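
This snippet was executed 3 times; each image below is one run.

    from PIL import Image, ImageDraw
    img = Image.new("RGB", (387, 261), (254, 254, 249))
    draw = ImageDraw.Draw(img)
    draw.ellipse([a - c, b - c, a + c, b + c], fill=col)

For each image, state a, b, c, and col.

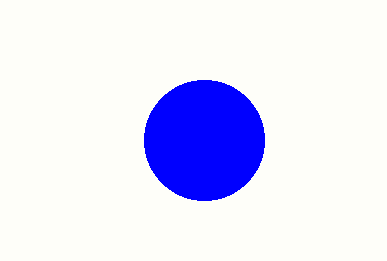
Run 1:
a = 204; b = 140; c = 60; col = 'blue'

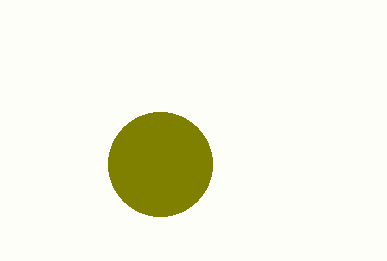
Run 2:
a = 160; b = 164; c = 52; col = 'olive'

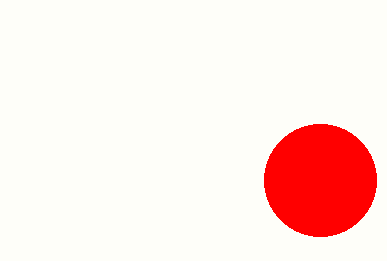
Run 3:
a = 320; b = 180; c = 56; col = 'red'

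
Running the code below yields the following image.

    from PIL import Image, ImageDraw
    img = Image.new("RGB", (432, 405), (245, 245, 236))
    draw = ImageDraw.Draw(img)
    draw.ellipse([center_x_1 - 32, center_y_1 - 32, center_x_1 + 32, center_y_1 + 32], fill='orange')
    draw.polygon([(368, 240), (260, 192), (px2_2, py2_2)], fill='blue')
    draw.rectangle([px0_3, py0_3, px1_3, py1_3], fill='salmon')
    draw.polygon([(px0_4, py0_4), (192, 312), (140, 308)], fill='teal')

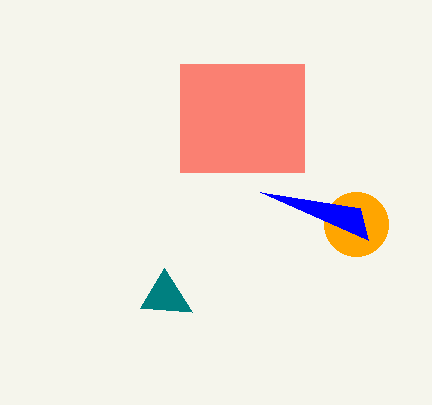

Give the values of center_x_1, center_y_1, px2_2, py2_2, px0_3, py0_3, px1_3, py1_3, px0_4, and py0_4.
center_x_1 = 356, center_y_1 = 224, px2_2 = 360, py2_2 = 208, px0_3 = 180, py0_3 = 64, px1_3 = 304, py1_3 = 172, px0_4 = 164, py0_4 = 268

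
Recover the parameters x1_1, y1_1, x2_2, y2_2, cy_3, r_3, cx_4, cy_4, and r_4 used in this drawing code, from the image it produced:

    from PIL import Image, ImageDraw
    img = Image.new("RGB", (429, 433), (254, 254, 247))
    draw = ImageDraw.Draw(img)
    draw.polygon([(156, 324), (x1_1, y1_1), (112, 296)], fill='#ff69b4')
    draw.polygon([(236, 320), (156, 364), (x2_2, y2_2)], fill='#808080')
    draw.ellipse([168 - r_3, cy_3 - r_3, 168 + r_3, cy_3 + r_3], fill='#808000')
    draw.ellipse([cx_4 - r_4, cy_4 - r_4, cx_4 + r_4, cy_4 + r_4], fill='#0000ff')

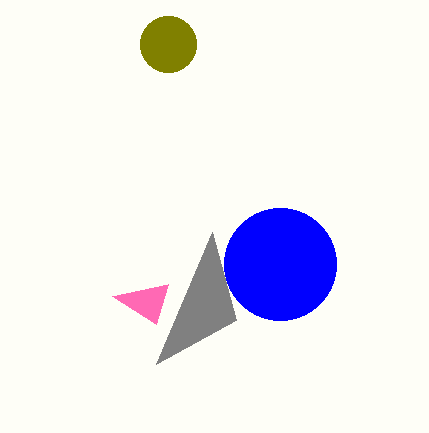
x1_1 = 168; y1_1 = 284; x2_2 = 212; y2_2 = 232; cy_3 = 44; r_3 = 28; cx_4 = 280; cy_4 = 264; r_4 = 56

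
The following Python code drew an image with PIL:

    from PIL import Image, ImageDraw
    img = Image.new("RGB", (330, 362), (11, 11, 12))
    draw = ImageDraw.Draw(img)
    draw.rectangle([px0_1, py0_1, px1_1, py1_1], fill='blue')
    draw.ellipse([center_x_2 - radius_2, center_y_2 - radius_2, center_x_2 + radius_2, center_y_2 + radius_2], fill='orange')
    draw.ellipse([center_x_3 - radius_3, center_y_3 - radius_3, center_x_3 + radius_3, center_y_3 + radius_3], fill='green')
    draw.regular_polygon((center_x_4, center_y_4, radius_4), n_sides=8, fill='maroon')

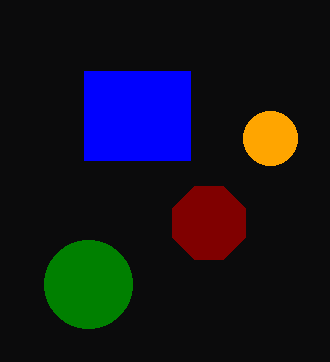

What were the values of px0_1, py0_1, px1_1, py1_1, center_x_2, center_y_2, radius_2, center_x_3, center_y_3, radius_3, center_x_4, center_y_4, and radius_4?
px0_1 = 84
py0_1 = 71
px1_1 = 190
py1_1 = 160
center_x_2 = 270
center_y_2 = 138
radius_2 = 27
center_x_3 = 88
center_y_3 = 284
radius_3 = 44
center_x_4 = 209
center_y_4 = 223
radius_4 = 39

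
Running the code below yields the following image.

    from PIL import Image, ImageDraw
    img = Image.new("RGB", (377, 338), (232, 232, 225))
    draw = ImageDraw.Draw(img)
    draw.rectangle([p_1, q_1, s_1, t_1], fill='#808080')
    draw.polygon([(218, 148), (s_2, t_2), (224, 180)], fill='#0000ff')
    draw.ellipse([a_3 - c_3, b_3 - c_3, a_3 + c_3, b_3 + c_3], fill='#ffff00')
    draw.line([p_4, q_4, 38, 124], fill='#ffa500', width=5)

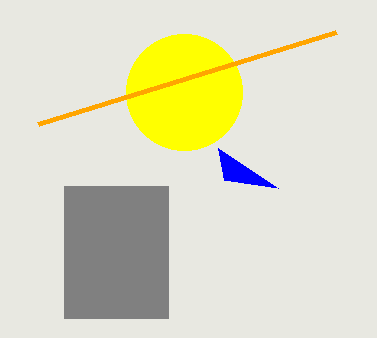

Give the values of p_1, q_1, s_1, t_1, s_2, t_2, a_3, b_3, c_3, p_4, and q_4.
p_1 = 64; q_1 = 186; s_1 = 168; t_1 = 318; s_2 = 278; t_2 = 188; a_3 = 184; b_3 = 92; c_3 = 58; p_4 = 336; q_4 = 32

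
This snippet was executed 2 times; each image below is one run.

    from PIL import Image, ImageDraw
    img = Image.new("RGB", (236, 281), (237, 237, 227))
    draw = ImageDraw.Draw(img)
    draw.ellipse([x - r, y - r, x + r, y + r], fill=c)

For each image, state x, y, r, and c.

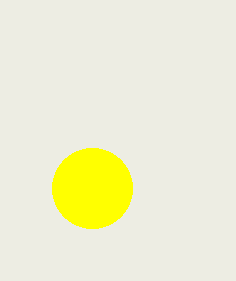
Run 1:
x = 92; y = 188; r = 40; c = 'yellow'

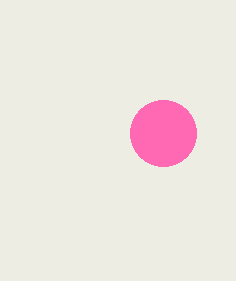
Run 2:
x = 163
y = 133
r = 33
c = 'hotpink'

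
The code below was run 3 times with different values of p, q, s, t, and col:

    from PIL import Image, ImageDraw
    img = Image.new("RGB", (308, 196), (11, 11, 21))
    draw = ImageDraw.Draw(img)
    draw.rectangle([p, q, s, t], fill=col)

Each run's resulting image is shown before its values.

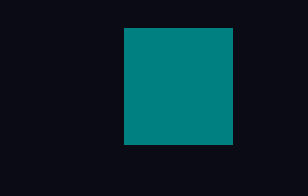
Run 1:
p = 124; q = 28; s = 232; t = 144; col = 'teal'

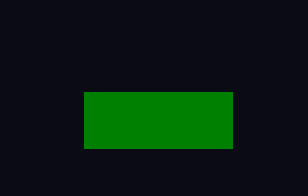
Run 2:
p = 84; q = 92; s = 232; t = 148; col = 'green'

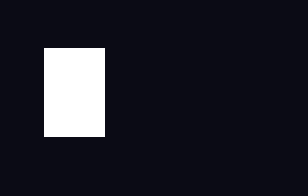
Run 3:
p = 44, q = 48, s = 104, t = 136, col = 'white'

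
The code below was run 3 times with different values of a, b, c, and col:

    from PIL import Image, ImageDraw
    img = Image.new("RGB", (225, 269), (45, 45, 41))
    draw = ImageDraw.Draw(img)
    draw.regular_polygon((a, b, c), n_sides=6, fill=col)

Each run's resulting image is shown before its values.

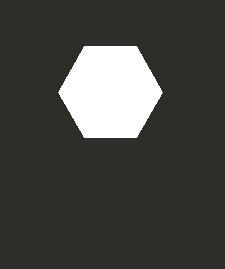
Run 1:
a = 110
b = 92
c = 52
col = 'white'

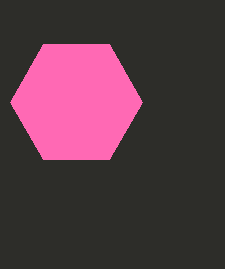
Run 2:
a = 76
b = 102
c = 66
col = 'hotpink'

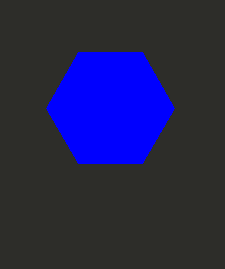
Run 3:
a = 110; b = 108; c = 64; col = 'blue'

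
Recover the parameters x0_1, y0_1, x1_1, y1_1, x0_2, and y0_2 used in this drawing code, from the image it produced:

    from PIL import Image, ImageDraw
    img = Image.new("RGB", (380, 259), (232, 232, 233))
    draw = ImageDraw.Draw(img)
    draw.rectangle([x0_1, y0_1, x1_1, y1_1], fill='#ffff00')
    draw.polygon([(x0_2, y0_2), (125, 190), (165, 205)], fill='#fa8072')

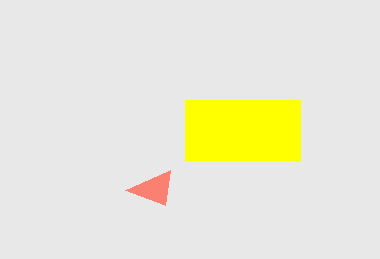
x0_1 = 185
y0_1 = 100
x1_1 = 300
y1_1 = 160
x0_2 = 170
y0_2 = 170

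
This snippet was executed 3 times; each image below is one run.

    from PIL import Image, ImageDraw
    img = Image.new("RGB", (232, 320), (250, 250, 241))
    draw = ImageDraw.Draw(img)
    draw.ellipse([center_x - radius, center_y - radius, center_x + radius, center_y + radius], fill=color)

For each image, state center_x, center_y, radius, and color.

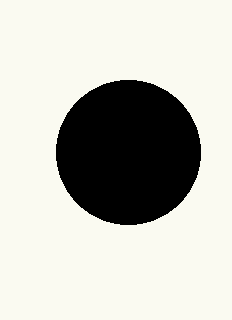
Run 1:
center_x = 128; center_y = 152; radius = 72; color = 'black'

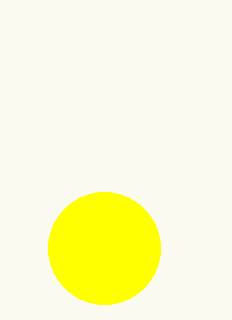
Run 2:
center_x = 104; center_y = 248; radius = 56; color = 'yellow'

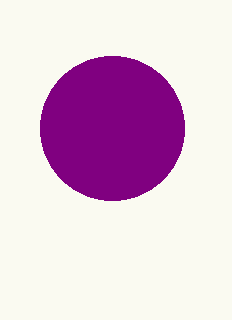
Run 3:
center_x = 112, center_y = 128, radius = 72, color = 'purple'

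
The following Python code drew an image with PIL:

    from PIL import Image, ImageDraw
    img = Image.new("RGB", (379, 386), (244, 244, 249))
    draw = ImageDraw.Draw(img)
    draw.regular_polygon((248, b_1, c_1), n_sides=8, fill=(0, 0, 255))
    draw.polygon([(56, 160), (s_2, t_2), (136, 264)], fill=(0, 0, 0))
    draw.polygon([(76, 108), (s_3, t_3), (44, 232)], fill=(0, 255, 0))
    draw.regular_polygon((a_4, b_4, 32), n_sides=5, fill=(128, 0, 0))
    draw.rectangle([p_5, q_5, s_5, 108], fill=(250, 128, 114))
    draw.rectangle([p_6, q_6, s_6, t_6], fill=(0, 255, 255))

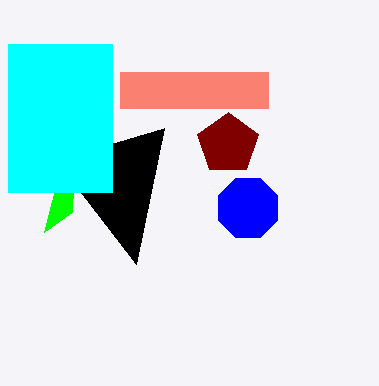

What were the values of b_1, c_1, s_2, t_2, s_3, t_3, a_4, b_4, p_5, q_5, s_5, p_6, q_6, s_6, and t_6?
b_1 = 208
c_1 = 32
s_2 = 164
t_2 = 128
s_3 = 72
t_3 = 212
a_4 = 228
b_4 = 144
p_5 = 120
q_5 = 72
s_5 = 268
p_6 = 8
q_6 = 44
s_6 = 112
t_6 = 192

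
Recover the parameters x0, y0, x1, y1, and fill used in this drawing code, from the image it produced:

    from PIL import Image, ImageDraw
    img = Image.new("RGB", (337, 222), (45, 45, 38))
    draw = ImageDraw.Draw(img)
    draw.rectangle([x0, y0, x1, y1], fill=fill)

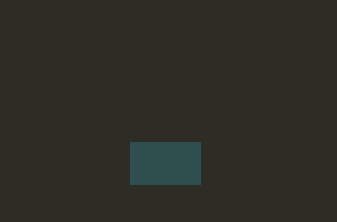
x0 = 130, y0 = 142, x1 = 200, y1 = 184, fill = 'darkslategray'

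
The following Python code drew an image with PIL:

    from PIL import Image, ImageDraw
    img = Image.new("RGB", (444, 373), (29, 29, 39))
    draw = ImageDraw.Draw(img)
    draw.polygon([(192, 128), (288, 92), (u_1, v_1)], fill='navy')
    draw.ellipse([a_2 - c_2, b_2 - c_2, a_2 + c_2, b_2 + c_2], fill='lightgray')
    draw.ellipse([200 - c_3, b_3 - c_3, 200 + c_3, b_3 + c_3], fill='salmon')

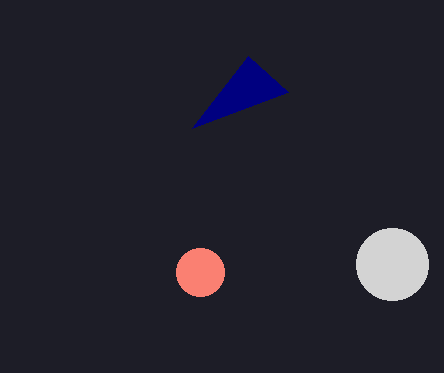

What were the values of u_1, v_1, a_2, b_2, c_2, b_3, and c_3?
u_1 = 248
v_1 = 56
a_2 = 392
b_2 = 264
c_2 = 36
b_3 = 272
c_3 = 24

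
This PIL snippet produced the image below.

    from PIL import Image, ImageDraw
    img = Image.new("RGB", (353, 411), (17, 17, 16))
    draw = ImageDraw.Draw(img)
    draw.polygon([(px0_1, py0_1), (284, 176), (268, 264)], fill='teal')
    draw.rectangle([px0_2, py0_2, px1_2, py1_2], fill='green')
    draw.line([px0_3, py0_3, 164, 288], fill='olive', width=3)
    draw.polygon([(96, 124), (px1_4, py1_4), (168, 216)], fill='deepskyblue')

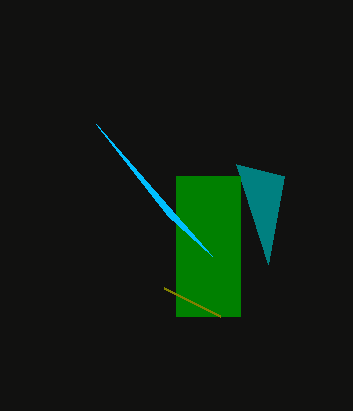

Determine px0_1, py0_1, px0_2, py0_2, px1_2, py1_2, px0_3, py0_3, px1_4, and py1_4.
px0_1 = 236
py0_1 = 164
px0_2 = 176
py0_2 = 176
px1_2 = 240
py1_2 = 316
px0_3 = 220
py0_3 = 316
px1_4 = 212
py1_4 = 256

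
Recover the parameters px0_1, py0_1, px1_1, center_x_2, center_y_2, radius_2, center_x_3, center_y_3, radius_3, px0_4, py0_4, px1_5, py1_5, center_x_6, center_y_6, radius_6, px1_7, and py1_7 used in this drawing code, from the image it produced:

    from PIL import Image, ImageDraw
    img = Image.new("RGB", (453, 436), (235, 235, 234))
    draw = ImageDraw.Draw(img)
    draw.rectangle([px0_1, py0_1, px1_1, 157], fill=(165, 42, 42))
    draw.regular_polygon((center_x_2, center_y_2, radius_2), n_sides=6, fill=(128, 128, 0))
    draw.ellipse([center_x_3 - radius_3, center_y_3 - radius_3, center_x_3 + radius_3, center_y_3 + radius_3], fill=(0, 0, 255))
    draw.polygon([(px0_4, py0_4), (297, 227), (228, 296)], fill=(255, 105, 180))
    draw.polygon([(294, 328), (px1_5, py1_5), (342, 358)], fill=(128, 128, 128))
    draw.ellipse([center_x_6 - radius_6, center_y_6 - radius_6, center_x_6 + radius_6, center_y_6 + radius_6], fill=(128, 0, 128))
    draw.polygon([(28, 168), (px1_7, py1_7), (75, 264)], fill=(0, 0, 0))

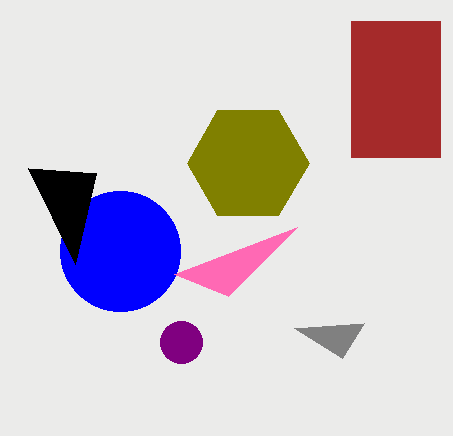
px0_1 = 351, py0_1 = 21, px1_1 = 440, center_x_2 = 248, center_y_2 = 163, radius_2 = 61, center_x_3 = 120, center_y_3 = 251, radius_3 = 60, px0_4 = 174, py0_4 = 274, px1_5 = 364, py1_5 = 323, center_x_6 = 181, center_y_6 = 342, radius_6 = 21, px1_7 = 96, py1_7 = 173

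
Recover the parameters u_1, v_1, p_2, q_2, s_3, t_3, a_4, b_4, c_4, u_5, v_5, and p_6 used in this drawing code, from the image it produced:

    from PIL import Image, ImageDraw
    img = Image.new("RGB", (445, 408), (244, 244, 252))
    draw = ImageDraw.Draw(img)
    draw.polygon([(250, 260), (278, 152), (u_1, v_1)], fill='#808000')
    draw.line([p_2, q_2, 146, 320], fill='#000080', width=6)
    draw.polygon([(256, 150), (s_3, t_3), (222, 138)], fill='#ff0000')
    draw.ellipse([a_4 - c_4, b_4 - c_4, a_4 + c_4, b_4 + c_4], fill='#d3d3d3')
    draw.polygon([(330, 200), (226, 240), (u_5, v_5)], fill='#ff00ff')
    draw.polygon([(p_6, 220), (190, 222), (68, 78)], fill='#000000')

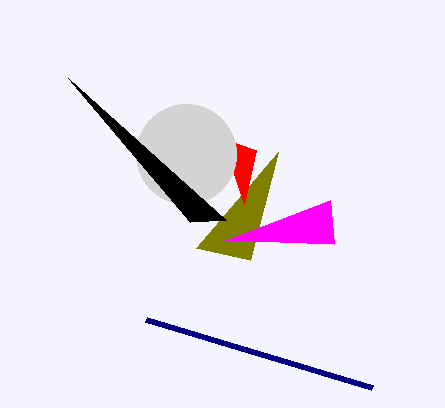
u_1 = 196; v_1 = 248; p_2 = 372; q_2 = 388; s_3 = 244; t_3 = 204; a_4 = 186; b_4 = 154; c_4 = 50; u_5 = 334; v_5 = 244; p_6 = 226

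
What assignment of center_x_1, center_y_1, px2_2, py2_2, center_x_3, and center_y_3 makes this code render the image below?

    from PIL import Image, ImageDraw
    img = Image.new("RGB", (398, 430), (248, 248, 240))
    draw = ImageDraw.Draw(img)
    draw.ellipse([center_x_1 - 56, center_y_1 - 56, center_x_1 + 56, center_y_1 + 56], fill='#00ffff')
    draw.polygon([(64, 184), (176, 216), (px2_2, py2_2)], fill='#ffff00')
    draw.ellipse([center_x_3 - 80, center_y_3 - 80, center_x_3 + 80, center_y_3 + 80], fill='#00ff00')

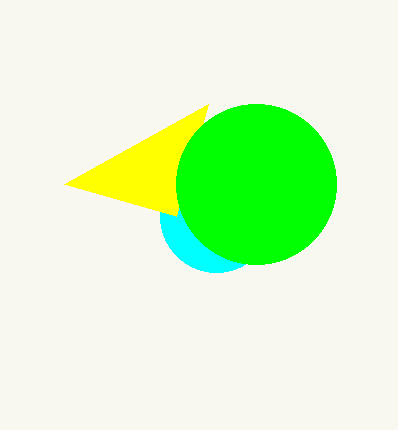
center_x_1 = 216; center_y_1 = 216; px2_2 = 208; py2_2 = 104; center_x_3 = 256; center_y_3 = 184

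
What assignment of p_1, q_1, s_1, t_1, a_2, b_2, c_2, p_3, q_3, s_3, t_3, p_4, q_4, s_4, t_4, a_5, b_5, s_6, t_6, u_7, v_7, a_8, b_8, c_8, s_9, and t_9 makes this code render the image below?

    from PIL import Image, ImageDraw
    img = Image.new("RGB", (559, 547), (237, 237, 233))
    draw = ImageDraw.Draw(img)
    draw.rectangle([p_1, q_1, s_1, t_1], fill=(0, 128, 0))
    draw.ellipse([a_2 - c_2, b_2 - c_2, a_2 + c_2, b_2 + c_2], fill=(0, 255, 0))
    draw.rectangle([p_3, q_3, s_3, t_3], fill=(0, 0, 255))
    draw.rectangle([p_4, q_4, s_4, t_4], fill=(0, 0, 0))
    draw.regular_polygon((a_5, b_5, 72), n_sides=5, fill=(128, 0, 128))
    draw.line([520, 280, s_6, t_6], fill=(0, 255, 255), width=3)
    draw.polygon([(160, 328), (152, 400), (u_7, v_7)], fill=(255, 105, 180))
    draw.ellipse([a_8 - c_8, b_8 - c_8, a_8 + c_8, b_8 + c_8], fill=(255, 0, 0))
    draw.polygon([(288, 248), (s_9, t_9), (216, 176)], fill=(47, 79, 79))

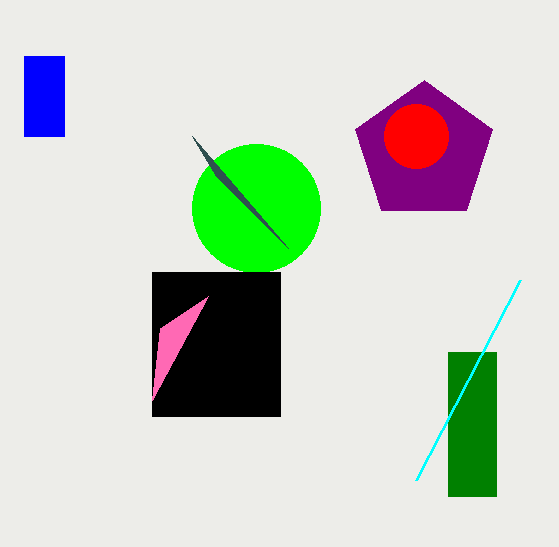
p_1 = 448; q_1 = 352; s_1 = 496; t_1 = 496; a_2 = 256; b_2 = 208; c_2 = 64; p_3 = 24; q_3 = 56; s_3 = 64; t_3 = 136; p_4 = 152; q_4 = 272; s_4 = 280; t_4 = 416; a_5 = 424; b_5 = 152; s_6 = 416; t_6 = 480; u_7 = 208; v_7 = 296; a_8 = 416; b_8 = 136; c_8 = 32; s_9 = 192; t_9 = 136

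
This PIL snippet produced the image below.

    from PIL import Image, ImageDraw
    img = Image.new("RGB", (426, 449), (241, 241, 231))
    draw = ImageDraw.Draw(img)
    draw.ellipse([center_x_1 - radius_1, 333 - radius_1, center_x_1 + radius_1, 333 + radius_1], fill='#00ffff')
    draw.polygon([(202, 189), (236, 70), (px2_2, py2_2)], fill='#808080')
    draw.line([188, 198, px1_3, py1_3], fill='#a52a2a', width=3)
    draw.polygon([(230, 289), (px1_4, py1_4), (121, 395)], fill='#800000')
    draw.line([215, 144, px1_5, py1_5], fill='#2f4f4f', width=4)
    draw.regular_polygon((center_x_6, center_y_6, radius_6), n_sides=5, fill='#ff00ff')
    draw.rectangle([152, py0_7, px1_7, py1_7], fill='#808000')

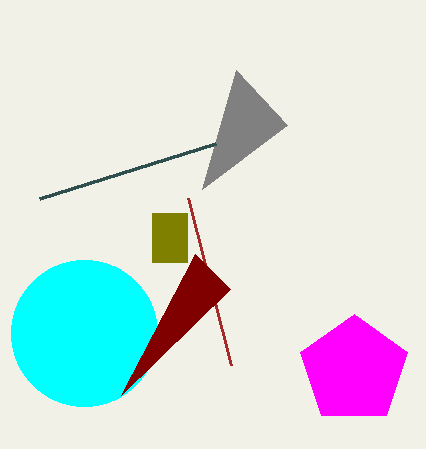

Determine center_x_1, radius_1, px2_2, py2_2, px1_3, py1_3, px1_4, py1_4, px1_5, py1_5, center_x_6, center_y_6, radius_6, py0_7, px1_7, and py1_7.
center_x_1 = 84
radius_1 = 73
px2_2 = 287
py2_2 = 125
px1_3 = 231
py1_3 = 365
px1_4 = 195
py1_4 = 254
px1_5 = 39
py1_5 = 199
center_x_6 = 354
center_y_6 = 370
radius_6 = 56
py0_7 = 213
px1_7 = 187
py1_7 = 262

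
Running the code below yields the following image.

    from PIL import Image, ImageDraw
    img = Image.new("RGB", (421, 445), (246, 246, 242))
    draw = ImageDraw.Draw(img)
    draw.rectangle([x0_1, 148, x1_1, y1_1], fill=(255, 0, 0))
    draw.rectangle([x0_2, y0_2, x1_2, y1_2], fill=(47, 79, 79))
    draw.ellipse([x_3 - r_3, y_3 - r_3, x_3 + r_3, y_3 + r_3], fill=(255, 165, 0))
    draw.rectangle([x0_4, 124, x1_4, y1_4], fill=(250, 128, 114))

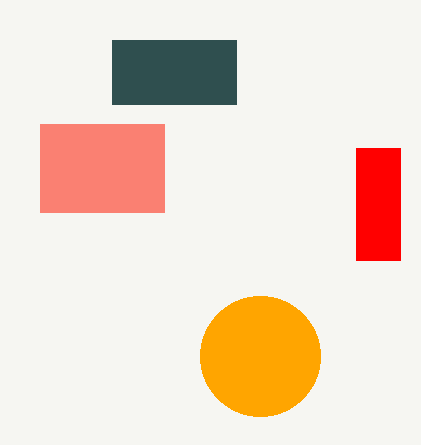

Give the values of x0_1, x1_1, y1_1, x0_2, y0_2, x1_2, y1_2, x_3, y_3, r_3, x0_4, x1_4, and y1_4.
x0_1 = 356; x1_1 = 400; y1_1 = 260; x0_2 = 112; y0_2 = 40; x1_2 = 236; y1_2 = 104; x_3 = 260; y_3 = 356; r_3 = 60; x0_4 = 40; x1_4 = 164; y1_4 = 212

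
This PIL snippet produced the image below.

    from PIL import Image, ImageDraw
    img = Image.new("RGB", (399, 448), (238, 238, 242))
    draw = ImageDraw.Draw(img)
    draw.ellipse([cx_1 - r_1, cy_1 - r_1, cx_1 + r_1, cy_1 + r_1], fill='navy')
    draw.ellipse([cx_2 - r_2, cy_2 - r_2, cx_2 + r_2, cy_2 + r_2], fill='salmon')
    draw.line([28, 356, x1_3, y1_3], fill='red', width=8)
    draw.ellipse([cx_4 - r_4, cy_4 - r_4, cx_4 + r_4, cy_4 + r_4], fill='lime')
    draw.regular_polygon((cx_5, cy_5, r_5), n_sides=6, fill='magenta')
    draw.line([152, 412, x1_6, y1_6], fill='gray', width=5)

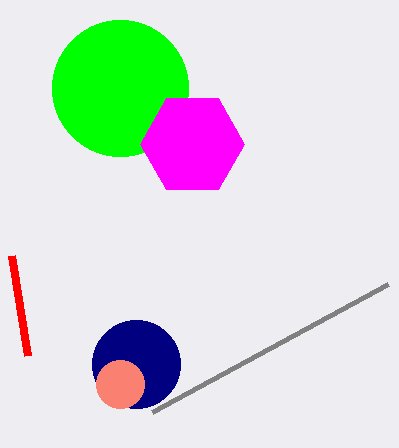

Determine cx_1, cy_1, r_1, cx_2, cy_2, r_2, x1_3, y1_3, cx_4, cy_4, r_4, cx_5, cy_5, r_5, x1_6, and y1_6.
cx_1 = 136; cy_1 = 364; r_1 = 44; cx_2 = 120; cy_2 = 384; r_2 = 24; x1_3 = 12; y1_3 = 256; cx_4 = 120; cy_4 = 88; r_4 = 68; cx_5 = 192; cy_5 = 144; r_5 = 52; x1_6 = 388; y1_6 = 284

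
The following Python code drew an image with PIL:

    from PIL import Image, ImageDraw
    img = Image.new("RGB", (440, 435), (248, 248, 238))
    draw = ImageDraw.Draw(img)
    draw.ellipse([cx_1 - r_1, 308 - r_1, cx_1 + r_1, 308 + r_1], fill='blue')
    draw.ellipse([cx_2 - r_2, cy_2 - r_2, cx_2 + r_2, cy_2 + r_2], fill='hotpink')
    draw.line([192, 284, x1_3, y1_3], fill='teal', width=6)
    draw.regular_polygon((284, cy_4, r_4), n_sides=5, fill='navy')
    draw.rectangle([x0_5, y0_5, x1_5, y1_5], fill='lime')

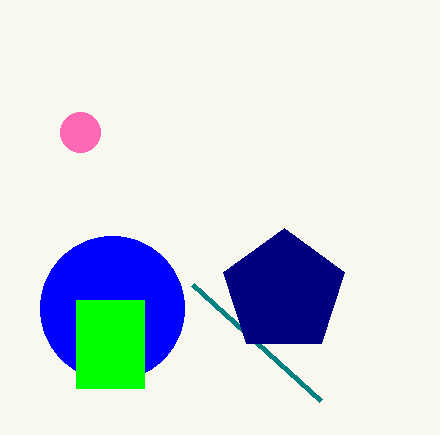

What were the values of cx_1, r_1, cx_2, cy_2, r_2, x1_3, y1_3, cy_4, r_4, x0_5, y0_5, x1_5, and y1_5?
cx_1 = 112, r_1 = 72, cx_2 = 80, cy_2 = 132, r_2 = 20, x1_3 = 320, y1_3 = 400, cy_4 = 292, r_4 = 64, x0_5 = 76, y0_5 = 300, x1_5 = 144, y1_5 = 388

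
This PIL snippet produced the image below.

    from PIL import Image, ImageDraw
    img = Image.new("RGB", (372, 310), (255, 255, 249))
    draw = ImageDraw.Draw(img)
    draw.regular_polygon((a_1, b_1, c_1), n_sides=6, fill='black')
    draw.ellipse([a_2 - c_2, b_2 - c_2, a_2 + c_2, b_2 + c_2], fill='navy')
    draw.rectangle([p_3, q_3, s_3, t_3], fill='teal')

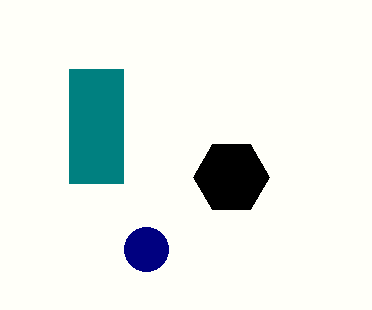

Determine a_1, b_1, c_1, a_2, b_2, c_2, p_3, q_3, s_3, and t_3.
a_1 = 231; b_1 = 177; c_1 = 38; a_2 = 146; b_2 = 249; c_2 = 22; p_3 = 69; q_3 = 69; s_3 = 123; t_3 = 183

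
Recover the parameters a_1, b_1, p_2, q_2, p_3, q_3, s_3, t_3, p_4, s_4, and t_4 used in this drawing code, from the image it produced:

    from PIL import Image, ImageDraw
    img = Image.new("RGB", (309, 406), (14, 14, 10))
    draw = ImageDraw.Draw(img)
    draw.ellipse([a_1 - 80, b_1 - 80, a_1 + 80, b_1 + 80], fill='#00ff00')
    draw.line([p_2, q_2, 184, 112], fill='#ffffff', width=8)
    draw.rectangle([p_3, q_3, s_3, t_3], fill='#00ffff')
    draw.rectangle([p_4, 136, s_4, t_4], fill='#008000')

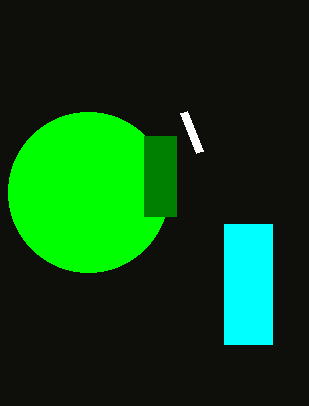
a_1 = 88, b_1 = 192, p_2 = 200, q_2 = 152, p_3 = 224, q_3 = 224, s_3 = 272, t_3 = 344, p_4 = 144, s_4 = 176, t_4 = 216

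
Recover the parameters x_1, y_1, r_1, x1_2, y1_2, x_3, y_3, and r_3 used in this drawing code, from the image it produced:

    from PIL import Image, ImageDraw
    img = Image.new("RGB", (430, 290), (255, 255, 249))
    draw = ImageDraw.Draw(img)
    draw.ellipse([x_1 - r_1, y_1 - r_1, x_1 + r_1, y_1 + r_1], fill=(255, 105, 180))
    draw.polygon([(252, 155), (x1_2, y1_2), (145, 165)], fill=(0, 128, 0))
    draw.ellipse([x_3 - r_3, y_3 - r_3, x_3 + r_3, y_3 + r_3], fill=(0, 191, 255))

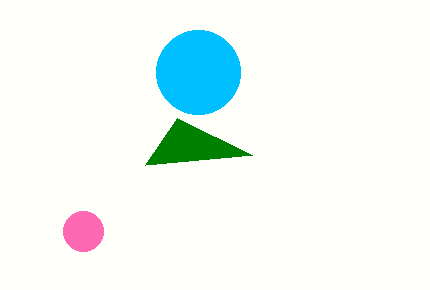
x_1 = 83, y_1 = 231, r_1 = 20, x1_2 = 177, y1_2 = 118, x_3 = 198, y_3 = 72, r_3 = 42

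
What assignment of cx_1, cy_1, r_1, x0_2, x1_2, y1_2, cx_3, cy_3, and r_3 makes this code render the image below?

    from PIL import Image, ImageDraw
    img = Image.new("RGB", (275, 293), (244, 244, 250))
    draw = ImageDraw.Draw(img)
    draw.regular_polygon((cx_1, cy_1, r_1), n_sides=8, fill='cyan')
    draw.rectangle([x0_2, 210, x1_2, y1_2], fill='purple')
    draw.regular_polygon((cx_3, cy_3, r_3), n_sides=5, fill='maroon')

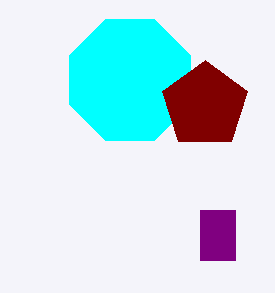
cx_1 = 130; cy_1 = 80; r_1 = 65; x0_2 = 200; x1_2 = 235; y1_2 = 260; cx_3 = 205; cy_3 = 105; r_3 = 45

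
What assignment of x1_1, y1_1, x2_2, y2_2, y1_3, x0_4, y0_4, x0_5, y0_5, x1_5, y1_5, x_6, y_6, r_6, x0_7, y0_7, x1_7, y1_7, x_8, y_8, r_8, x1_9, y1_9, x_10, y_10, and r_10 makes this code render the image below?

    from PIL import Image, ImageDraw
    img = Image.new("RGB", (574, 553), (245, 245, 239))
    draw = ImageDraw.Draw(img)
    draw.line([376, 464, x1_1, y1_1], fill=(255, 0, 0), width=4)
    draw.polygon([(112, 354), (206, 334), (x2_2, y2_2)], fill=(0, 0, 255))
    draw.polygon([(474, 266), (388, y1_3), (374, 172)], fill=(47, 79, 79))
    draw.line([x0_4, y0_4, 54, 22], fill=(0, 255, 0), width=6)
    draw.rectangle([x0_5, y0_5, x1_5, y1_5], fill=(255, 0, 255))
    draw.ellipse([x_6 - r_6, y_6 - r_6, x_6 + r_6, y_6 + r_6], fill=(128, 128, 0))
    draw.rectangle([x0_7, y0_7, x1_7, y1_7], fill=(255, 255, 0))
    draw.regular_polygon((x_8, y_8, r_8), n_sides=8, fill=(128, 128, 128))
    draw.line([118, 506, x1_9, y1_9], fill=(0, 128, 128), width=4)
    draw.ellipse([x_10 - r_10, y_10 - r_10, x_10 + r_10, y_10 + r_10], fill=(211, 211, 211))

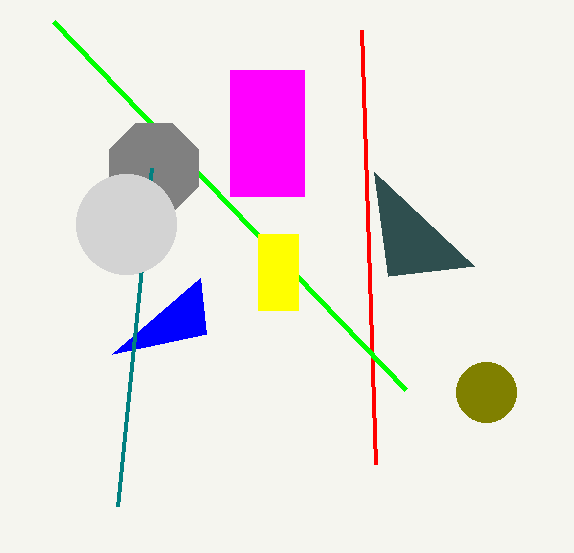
x1_1 = 362; y1_1 = 30; x2_2 = 200; y2_2 = 278; y1_3 = 276; x0_4 = 406; y0_4 = 390; x0_5 = 230; y0_5 = 70; x1_5 = 304; y1_5 = 196; x_6 = 486; y_6 = 392; r_6 = 30; x0_7 = 258; y0_7 = 234; x1_7 = 298; y1_7 = 310; x_8 = 154; y_8 = 168; r_8 = 48; x1_9 = 152; y1_9 = 168; x_10 = 126; y_10 = 224; r_10 = 50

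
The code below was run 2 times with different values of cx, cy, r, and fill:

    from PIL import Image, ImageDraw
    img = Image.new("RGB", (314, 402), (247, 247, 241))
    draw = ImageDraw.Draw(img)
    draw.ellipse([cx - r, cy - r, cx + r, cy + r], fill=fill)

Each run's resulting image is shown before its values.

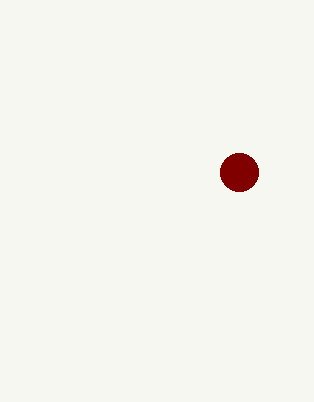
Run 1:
cx = 239
cy = 172
r = 19
fill = 'maroon'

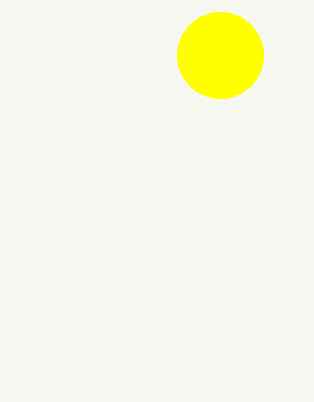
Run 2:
cx = 220, cy = 55, r = 43, fill = 'yellow'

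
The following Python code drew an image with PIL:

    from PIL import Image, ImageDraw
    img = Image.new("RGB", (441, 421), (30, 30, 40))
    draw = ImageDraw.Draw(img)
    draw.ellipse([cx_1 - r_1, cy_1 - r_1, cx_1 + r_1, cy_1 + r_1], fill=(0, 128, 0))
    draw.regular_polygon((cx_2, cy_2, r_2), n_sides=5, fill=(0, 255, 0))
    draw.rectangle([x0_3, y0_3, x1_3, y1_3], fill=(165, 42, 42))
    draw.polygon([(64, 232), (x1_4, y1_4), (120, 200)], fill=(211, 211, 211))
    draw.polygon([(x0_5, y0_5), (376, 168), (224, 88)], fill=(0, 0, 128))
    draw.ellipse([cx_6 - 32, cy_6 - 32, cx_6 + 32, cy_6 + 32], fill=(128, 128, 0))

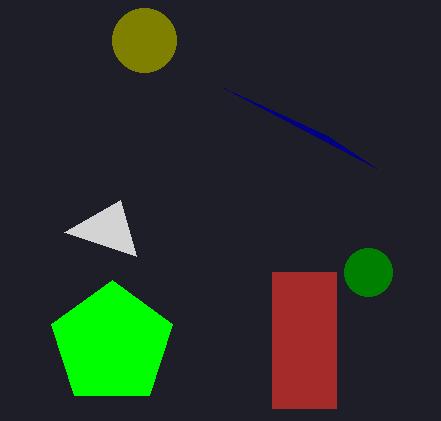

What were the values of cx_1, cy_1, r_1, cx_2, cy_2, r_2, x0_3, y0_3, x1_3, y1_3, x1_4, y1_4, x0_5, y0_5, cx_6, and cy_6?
cx_1 = 368
cy_1 = 272
r_1 = 24
cx_2 = 112
cy_2 = 344
r_2 = 64
x0_3 = 272
y0_3 = 272
x1_3 = 336
y1_3 = 408
x1_4 = 136
y1_4 = 256
x0_5 = 328
y0_5 = 136
cx_6 = 144
cy_6 = 40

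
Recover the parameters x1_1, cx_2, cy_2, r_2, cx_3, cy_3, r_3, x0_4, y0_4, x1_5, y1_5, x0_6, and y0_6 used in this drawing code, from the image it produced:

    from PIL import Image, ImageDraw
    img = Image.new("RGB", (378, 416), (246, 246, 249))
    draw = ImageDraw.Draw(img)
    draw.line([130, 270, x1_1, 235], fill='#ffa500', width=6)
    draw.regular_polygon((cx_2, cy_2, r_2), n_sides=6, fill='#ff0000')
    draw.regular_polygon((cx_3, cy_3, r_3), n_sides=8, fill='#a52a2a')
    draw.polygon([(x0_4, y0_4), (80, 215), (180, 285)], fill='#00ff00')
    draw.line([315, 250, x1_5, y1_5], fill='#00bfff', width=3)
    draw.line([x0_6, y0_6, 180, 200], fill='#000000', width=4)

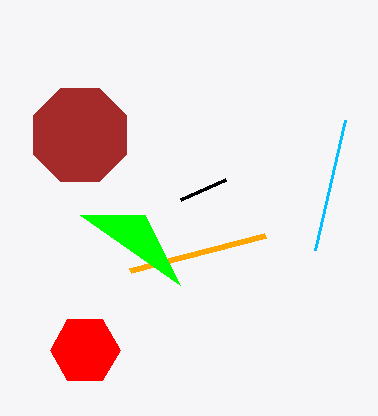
x1_1 = 265; cx_2 = 85; cy_2 = 350; r_2 = 35; cx_3 = 80; cy_3 = 135; r_3 = 50; x0_4 = 145; y0_4 = 215; x1_5 = 345; y1_5 = 120; x0_6 = 225; y0_6 = 180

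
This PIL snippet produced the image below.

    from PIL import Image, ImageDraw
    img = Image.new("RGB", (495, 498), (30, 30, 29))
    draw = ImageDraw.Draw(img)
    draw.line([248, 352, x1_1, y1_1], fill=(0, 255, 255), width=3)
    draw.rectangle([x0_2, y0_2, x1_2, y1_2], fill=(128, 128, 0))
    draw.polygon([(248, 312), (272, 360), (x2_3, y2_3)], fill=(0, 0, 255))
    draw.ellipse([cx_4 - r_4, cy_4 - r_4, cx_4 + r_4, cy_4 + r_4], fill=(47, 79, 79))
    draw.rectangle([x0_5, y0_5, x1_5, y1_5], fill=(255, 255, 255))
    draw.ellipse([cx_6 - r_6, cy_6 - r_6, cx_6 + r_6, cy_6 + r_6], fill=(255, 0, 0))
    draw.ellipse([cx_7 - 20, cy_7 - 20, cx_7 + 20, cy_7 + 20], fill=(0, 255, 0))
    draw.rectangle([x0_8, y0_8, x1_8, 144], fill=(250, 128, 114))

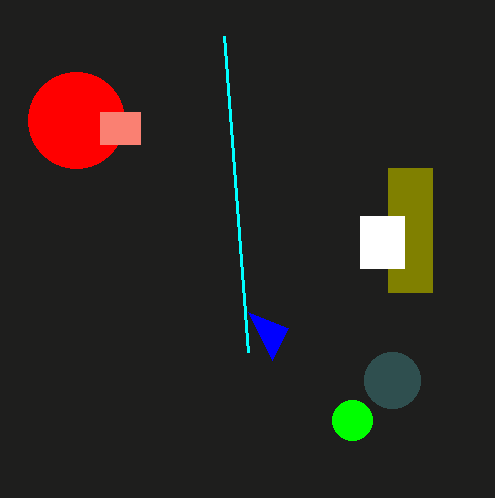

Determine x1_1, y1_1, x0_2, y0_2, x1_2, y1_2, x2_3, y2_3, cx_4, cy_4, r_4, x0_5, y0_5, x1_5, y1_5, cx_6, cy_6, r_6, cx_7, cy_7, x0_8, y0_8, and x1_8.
x1_1 = 224
y1_1 = 36
x0_2 = 388
y0_2 = 168
x1_2 = 432
y1_2 = 292
x2_3 = 288
y2_3 = 328
cx_4 = 392
cy_4 = 380
r_4 = 28
x0_5 = 360
y0_5 = 216
x1_5 = 404
y1_5 = 268
cx_6 = 76
cy_6 = 120
r_6 = 48
cx_7 = 352
cy_7 = 420
x0_8 = 100
y0_8 = 112
x1_8 = 140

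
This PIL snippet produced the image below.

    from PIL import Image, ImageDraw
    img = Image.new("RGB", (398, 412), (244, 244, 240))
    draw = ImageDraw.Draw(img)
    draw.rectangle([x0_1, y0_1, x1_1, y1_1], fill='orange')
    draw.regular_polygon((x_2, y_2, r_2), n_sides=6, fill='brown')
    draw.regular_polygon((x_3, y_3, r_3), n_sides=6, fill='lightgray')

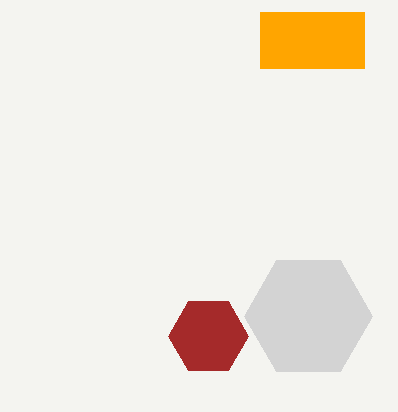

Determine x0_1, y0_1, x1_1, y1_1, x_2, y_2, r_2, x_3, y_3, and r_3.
x0_1 = 260
y0_1 = 12
x1_1 = 364
y1_1 = 68
x_2 = 208
y_2 = 336
r_2 = 40
x_3 = 308
y_3 = 316
r_3 = 64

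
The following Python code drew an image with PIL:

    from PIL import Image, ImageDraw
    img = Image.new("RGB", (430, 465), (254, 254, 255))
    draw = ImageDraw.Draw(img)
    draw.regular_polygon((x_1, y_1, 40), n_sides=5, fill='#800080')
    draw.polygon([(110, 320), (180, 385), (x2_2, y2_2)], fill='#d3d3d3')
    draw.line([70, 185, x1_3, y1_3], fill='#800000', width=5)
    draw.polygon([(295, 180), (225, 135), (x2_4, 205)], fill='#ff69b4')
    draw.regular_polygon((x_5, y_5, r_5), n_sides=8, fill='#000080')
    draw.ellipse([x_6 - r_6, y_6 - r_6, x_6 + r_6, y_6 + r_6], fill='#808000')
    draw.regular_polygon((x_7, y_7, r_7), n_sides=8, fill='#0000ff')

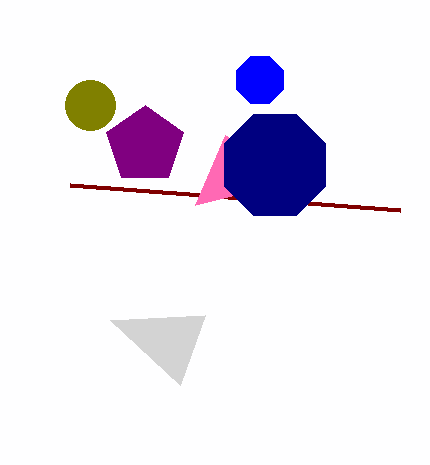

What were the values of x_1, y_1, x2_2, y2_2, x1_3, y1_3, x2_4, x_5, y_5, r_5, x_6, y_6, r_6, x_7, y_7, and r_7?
x_1 = 145; y_1 = 145; x2_2 = 205; y2_2 = 315; x1_3 = 400; y1_3 = 210; x2_4 = 195; x_5 = 275; y_5 = 165; r_5 = 55; x_6 = 90; y_6 = 105; r_6 = 25; x_7 = 260; y_7 = 80; r_7 = 25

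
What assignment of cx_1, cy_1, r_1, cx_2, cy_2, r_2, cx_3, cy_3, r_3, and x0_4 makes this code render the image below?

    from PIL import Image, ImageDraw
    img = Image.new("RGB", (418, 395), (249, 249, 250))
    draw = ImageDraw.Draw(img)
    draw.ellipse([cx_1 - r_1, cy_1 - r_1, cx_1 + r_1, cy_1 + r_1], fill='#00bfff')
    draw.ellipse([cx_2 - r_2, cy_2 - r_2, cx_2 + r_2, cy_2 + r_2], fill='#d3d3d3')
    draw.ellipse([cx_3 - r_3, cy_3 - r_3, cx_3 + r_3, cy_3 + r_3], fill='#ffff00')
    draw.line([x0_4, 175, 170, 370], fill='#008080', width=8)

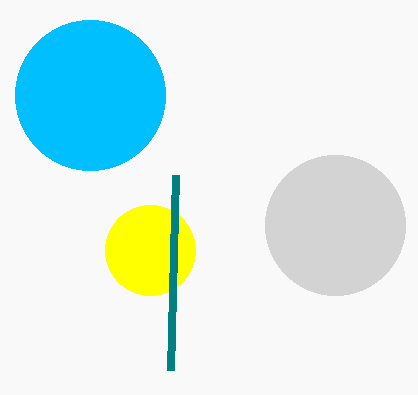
cx_1 = 90
cy_1 = 95
r_1 = 75
cx_2 = 335
cy_2 = 225
r_2 = 70
cx_3 = 150
cy_3 = 250
r_3 = 45
x0_4 = 175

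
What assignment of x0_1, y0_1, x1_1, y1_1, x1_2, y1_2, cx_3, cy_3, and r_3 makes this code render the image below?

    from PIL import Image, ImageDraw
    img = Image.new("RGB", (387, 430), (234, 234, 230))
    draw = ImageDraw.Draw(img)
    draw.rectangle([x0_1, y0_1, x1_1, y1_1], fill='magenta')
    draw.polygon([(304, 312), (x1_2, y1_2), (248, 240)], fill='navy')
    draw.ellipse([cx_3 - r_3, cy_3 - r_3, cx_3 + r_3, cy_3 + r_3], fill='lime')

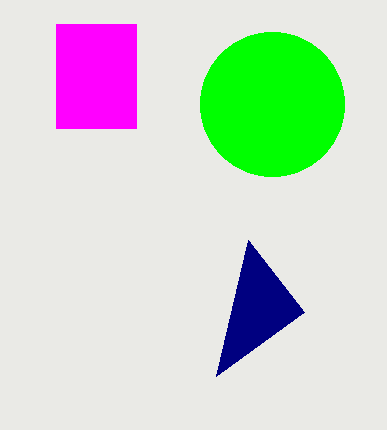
x0_1 = 56, y0_1 = 24, x1_1 = 136, y1_1 = 128, x1_2 = 216, y1_2 = 376, cx_3 = 272, cy_3 = 104, r_3 = 72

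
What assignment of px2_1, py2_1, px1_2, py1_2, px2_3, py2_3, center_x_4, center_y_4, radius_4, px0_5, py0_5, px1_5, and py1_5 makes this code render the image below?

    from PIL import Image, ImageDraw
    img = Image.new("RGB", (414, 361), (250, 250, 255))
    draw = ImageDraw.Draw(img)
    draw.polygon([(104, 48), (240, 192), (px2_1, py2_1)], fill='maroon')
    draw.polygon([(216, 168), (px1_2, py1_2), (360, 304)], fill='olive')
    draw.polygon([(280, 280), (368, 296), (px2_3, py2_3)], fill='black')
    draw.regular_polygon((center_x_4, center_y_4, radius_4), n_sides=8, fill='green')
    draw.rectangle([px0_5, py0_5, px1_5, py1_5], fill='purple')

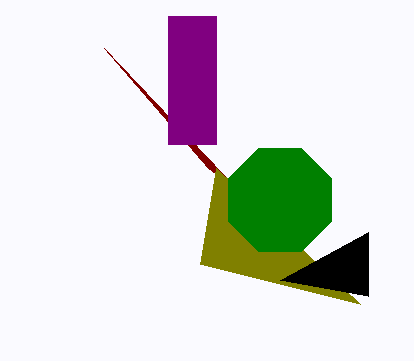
px2_1 = 208; py2_1 = 168; px1_2 = 200; py1_2 = 264; px2_3 = 368; py2_3 = 232; center_x_4 = 280; center_y_4 = 200; radius_4 = 56; px0_5 = 168; py0_5 = 16; px1_5 = 216; py1_5 = 144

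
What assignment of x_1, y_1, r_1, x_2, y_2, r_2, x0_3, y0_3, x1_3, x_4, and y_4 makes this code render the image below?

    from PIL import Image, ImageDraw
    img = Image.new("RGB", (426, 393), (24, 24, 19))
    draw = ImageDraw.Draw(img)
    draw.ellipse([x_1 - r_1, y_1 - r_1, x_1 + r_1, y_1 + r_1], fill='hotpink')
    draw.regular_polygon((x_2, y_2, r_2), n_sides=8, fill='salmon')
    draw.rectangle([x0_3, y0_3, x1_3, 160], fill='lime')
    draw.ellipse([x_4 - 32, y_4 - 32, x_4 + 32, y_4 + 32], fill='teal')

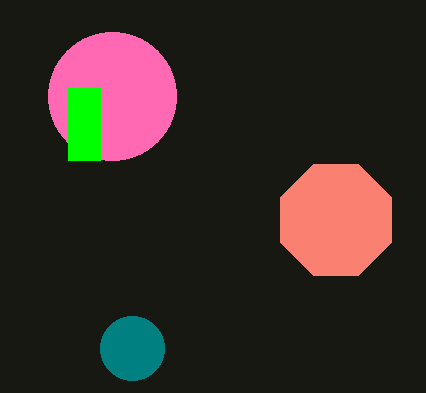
x_1 = 112, y_1 = 96, r_1 = 64, x_2 = 336, y_2 = 220, r_2 = 60, x0_3 = 68, y0_3 = 88, x1_3 = 100, x_4 = 132, y_4 = 348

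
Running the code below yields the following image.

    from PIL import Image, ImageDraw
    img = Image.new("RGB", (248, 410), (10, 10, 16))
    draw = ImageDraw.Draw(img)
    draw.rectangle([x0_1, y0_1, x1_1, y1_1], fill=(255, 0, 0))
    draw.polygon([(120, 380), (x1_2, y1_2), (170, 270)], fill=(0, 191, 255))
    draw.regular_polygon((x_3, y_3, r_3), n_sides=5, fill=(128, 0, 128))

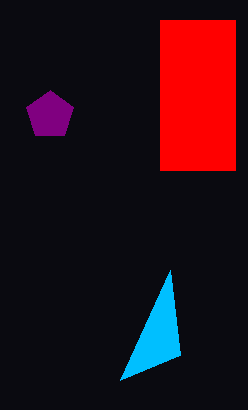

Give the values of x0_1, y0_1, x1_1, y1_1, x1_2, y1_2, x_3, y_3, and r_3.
x0_1 = 160
y0_1 = 20
x1_1 = 235
y1_1 = 170
x1_2 = 180
y1_2 = 355
x_3 = 50
y_3 = 115
r_3 = 25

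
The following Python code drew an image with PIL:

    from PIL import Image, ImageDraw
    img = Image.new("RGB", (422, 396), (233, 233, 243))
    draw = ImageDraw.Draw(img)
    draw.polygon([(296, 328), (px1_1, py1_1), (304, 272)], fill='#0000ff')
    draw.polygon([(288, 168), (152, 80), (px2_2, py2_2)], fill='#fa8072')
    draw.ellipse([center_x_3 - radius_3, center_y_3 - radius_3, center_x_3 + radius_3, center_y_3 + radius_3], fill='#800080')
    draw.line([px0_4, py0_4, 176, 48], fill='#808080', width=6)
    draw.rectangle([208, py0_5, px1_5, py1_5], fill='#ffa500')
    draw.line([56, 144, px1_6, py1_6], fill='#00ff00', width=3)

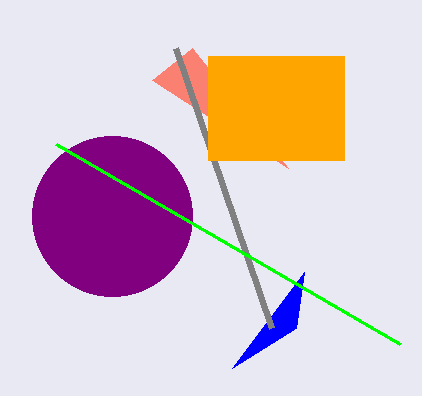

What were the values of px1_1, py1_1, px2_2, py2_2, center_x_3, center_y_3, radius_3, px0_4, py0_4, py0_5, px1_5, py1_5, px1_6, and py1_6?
px1_1 = 232, py1_1 = 368, px2_2 = 192, py2_2 = 48, center_x_3 = 112, center_y_3 = 216, radius_3 = 80, px0_4 = 272, py0_4 = 328, py0_5 = 56, px1_5 = 344, py1_5 = 160, px1_6 = 400, py1_6 = 344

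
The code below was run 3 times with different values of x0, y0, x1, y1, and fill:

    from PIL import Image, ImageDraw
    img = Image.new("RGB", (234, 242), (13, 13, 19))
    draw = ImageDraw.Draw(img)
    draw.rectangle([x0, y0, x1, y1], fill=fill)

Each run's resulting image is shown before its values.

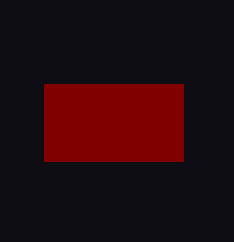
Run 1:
x0 = 44; y0 = 84; x1 = 183; y1 = 161; fill = 'maroon'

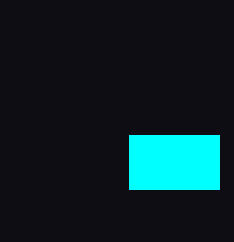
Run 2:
x0 = 129
y0 = 135
x1 = 219
y1 = 189
fill = 'cyan'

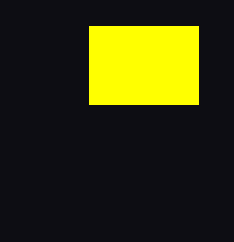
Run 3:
x0 = 89
y0 = 26
x1 = 198
y1 = 104
fill = 'yellow'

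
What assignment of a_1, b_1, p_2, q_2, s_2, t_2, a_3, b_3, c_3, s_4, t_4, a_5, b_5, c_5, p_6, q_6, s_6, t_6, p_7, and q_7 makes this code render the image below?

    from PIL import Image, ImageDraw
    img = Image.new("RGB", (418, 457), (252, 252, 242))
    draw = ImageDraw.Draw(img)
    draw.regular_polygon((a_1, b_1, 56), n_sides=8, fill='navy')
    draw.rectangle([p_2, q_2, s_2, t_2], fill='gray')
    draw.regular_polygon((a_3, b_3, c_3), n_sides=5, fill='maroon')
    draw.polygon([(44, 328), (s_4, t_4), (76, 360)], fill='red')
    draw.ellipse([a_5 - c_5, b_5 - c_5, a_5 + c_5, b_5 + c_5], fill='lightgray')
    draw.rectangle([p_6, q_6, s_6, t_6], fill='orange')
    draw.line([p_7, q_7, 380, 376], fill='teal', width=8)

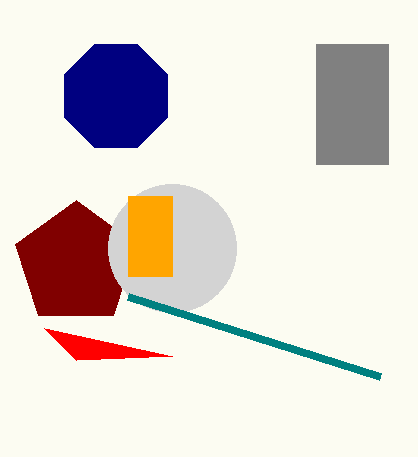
a_1 = 116
b_1 = 96
p_2 = 316
q_2 = 44
s_2 = 388
t_2 = 164
a_3 = 76
b_3 = 264
c_3 = 64
s_4 = 172
t_4 = 356
a_5 = 172
b_5 = 248
c_5 = 64
p_6 = 128
q_6 = 196
s_6 = 172
t_6 = 276
p_7 = 128
q_7 = 296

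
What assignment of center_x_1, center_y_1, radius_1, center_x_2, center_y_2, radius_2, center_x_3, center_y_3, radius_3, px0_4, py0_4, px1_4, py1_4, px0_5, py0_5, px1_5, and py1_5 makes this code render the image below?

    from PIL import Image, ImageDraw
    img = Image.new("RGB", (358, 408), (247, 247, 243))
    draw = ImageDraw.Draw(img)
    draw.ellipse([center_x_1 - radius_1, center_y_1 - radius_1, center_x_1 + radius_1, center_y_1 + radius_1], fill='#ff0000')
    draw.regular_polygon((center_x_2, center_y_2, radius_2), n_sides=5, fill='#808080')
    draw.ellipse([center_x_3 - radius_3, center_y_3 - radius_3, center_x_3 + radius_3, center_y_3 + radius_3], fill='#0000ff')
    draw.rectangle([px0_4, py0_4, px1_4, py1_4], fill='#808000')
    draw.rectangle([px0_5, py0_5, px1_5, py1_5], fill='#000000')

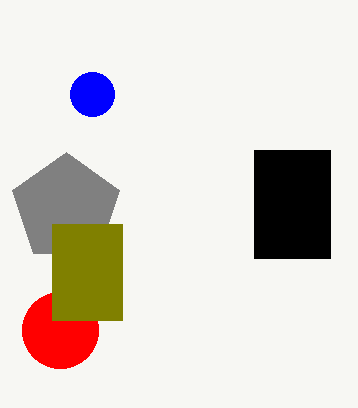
center_x_1 = 60
center_y_1 = 330
radius_1 = 38
center_x_2 = 66
center_y_2 = 208
radius_2 = 56
center_x_3 = 92
center_y_3 = 94
radius_3 = 22
px0_4 = 52
py0_4 = 224
px1_4 = 122
py1_4 = 320
px0_5 = 254
py0_5 = 150
px1_5 = 330
py1_5 = 258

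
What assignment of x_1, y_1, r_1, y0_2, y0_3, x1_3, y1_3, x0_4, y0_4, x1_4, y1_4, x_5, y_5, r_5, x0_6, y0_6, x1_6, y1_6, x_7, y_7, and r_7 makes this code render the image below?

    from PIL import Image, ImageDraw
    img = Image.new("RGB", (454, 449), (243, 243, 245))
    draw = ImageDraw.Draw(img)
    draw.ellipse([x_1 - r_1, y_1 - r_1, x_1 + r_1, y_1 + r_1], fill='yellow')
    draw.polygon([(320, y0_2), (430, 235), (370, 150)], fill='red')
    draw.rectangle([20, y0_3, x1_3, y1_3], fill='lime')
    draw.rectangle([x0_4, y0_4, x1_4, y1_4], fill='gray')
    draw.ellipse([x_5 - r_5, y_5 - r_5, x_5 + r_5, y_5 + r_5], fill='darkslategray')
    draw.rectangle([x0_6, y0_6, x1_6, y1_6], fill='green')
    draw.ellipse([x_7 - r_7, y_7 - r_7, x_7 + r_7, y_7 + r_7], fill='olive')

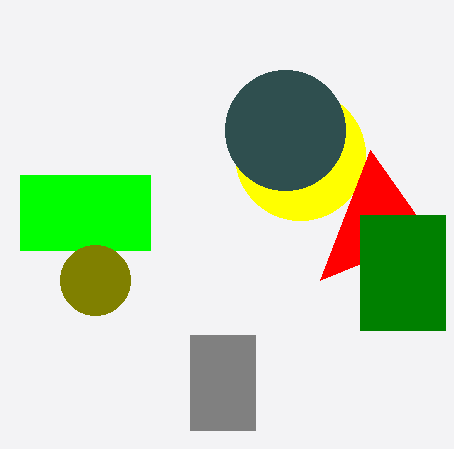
x_1 = 300; y_1 = 155; r_1 = 65; y0_2 = 280; y0_3 = 175; x1_3 = 150; y1_3 = 250; x0_4 = 190; y0_4 = 335; x1_4 = 255; y1_4 = 430; x_5 = 285; y_5 = 130; r_5 = 60; x0_6 = 360; y0_6 = 215; x1_6 = 445; y1_6 = 330; x_7 = 95; y_7 = 280; r_7 = 35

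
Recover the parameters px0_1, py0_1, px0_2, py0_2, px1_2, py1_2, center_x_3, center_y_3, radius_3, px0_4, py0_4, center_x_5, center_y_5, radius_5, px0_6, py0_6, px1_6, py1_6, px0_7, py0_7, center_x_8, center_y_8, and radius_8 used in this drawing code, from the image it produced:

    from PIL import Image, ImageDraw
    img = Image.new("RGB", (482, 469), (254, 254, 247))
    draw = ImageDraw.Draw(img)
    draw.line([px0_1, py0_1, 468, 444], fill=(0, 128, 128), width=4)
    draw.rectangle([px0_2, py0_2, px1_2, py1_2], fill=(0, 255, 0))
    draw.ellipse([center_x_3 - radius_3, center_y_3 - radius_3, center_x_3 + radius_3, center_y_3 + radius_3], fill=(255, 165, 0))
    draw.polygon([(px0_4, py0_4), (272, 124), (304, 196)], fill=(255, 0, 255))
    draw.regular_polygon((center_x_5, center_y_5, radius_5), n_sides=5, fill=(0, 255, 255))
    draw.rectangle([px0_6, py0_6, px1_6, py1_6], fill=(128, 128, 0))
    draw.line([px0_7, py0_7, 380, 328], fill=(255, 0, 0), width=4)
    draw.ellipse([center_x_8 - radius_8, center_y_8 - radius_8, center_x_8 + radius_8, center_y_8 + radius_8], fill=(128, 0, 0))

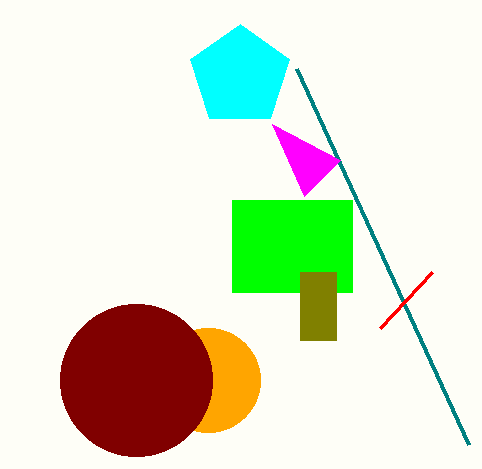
px0_1 = 296, py0_1 = 68, px0_2 = 232, py0_2 = 200, px1_2 = 352, py1_2 = 292, center_x_3 = 208, center_y_3 = 380, radius_3 = 52, px0_4 = 340, py0_4 = 160, center_x_5 = 240, center_y_5 = 76, radius_5 = 52, px0_6 = 300, py0_6 = 272, px1_6 = 336, py1_6 = 340, px0_7 = 432, py0_7 = 272, center_x_8 = 136, center_y_8 = 380, radius_8 = 76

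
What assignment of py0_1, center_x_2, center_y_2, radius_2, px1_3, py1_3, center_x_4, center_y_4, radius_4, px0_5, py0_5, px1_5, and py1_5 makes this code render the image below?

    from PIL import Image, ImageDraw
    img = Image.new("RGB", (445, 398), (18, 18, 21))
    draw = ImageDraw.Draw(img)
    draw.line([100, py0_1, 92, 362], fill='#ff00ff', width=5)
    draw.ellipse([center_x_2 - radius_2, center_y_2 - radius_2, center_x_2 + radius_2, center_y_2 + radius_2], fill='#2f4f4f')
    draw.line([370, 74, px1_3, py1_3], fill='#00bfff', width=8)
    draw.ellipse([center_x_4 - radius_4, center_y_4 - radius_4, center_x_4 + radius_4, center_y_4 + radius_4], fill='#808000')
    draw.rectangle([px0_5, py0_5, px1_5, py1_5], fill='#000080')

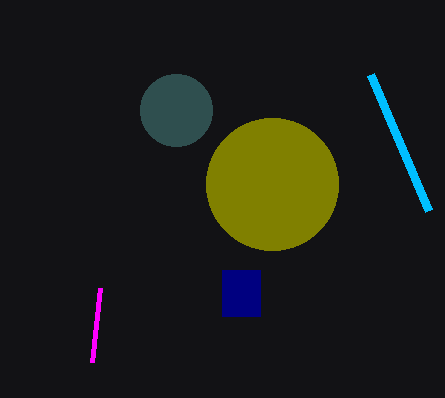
py0_1 = 288, center_x_2 = 176, center_y_2 = 110, radius_2 = 36, px1_3 = 428, py1_3 = 210, center_x_4 = 272, center_y_4 = 184, radius_4 = 66, px0_5 = 222, py0_5 = 270, px1_5 = 260, py1_5 = 316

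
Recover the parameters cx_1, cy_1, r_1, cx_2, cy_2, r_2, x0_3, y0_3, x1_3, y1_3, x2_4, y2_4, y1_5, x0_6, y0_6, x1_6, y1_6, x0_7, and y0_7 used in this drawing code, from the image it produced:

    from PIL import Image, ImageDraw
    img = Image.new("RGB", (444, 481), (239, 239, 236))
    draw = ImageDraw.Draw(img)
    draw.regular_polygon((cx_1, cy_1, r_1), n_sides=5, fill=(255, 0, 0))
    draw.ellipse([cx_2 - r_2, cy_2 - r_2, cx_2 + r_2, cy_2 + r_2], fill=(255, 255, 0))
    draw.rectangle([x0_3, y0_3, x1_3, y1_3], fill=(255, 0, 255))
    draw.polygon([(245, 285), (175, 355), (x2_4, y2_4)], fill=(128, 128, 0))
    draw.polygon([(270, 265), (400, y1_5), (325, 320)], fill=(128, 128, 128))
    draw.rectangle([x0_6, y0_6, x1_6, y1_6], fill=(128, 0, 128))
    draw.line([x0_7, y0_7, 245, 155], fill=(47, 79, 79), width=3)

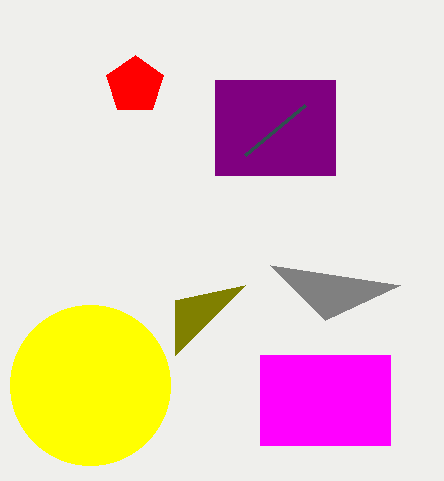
cx_1 = 135
cy_1 = 85
r_1 = 30
cx_2 = 90
cy_2 = 385
r_2 = 80
x0_3 = 260
y0_3 = 355
x1_3 = 390
y1_3 = 445
x2_4 = 175
y2_4 = 300
y1_5 = 285
x0_6 = 215
y0_6 = 80
x1_6 = 335
y1_6 = 175
x0_7 = 305
y0_7 = 105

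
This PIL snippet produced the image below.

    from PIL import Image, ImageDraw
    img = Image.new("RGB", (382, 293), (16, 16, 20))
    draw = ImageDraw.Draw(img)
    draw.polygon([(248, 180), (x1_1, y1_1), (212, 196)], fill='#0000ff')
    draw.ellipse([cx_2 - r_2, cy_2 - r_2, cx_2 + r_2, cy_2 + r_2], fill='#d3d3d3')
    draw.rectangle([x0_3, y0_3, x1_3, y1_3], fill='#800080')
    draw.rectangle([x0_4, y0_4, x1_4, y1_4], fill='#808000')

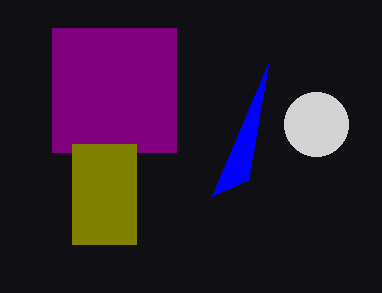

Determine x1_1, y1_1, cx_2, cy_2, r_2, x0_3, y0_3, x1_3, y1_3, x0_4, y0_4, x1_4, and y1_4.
x1_1 = 268; y1_1 = 64; cx_2 = 316; cy_2 = 124; r_2 = 32; x0_3 = 52; y0_3 = 28; x1_3 = 176; y1_3 = 152; x0_4 = 72; y0_4 = 144; x1_4 = 136; y1_4 = 244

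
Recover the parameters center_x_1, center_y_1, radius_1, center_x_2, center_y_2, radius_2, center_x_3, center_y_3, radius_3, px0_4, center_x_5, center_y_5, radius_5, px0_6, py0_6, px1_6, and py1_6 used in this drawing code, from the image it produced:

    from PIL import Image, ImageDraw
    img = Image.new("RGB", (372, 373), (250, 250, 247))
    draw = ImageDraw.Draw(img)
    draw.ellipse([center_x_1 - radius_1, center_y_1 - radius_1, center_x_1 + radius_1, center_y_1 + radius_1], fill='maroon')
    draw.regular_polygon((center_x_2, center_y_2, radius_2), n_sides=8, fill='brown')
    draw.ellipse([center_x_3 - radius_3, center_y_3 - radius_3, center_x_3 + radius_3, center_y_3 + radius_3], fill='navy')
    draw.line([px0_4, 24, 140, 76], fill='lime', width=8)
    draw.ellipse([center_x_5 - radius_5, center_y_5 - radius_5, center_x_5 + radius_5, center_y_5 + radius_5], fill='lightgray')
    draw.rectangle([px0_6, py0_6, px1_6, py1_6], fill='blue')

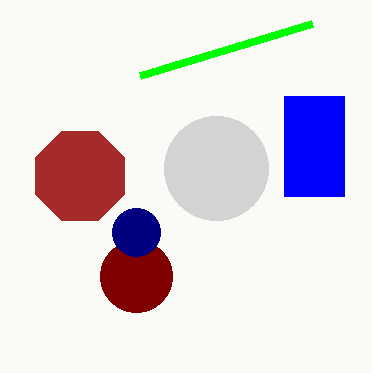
center_x_1 = 136, center_y_1 = 276, radius_1 = 36, center_x_2 = 80, center_y_2 = 176, radius_2 = 48, center_x_3 = 136, center_y_3 = 232, radius_3 = 24, px0_4 = 312, center_x_5 = 216, center_y_5 = 168, radius_5 = 52, px0_6 = 284, py0_6 = 96, px1_6 = 344, py1_6 = 196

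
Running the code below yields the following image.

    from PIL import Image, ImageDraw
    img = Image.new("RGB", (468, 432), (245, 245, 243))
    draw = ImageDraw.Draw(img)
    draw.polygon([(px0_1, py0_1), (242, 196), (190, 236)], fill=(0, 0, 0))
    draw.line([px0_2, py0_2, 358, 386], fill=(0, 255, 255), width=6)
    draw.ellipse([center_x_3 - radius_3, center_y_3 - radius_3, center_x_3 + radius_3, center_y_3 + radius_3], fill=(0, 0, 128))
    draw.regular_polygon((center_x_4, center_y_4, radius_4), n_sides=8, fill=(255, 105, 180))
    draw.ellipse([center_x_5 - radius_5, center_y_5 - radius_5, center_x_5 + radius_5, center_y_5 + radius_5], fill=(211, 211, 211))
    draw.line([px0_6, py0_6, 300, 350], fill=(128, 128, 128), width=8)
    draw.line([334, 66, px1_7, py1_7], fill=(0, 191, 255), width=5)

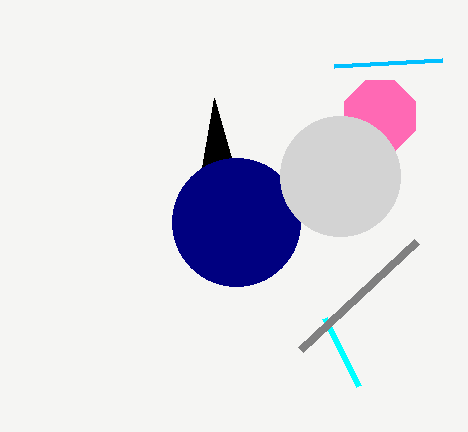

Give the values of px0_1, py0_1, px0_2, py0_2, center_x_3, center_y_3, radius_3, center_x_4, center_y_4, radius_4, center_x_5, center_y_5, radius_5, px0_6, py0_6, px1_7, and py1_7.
px0_1 = 214; py0_1 = 98; px0_2 = 324; py0_2 = 318; center_x_3 = 236; center_y_3 = 222; radius_3 = 64; center_x_4 = 380; center_y_4 = 116; radius_4 = 38; center_x_5 = 340; center_y_5 = 176; radius_5 = 60; px0_6 = 416; py0_6 = 242; px1_7 = 442; py1_7 = 60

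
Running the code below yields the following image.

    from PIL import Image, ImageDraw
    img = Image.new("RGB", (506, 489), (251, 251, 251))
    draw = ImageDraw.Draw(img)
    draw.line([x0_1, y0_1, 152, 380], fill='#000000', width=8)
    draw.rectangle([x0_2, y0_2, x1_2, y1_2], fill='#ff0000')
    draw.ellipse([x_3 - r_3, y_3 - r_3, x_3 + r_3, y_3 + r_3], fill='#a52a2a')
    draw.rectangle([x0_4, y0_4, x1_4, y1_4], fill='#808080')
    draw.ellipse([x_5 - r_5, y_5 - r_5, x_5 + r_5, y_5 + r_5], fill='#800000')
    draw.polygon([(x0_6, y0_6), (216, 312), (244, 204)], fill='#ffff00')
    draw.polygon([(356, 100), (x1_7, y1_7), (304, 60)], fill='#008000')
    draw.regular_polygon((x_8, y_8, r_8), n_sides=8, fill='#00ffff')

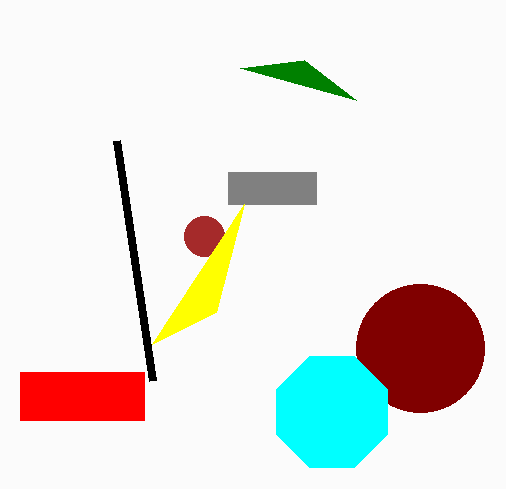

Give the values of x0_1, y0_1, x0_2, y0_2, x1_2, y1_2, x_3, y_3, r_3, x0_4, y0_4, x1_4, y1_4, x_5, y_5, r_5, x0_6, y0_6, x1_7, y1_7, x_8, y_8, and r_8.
x0_1 = 116, y0_1 = 140, x0_2 = 20, y0_2 = 372, x1_2 = 144, y1_2 = 420, x_3 = 204, y_3 = 236, r_3 = 20, x0_4 = 228, y0_4 = 172, x1_4 = 316, y1_4 = 204, x_5 = 420, y_5 = 348, r_5 = 64, x0_6 = 152, y0_6 = 344, x1_7 = 240, y1_7 = 68, x_8 = 332, y_8 = 412, r_8 = 60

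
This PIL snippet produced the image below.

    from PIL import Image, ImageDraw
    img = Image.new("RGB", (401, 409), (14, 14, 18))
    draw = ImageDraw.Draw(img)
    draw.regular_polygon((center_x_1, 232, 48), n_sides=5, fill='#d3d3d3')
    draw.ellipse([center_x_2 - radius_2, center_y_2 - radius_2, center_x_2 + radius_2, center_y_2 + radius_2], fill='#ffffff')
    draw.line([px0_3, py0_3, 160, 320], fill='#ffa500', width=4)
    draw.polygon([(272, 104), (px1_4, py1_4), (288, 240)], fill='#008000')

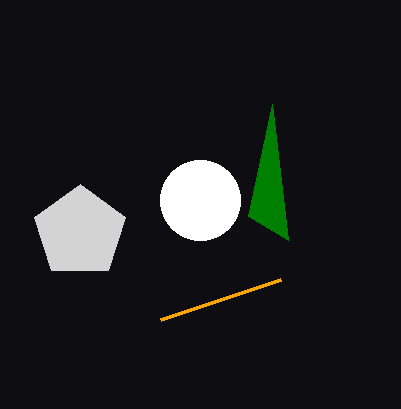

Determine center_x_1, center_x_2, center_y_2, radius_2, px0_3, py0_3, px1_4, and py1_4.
center_x_1 = 80
center_x_2 = 200
center_y_2 = 200
radius_2 = 40
px0_3 = 280
py0_3 = 280
px1_4 = 248
py1_4 = 216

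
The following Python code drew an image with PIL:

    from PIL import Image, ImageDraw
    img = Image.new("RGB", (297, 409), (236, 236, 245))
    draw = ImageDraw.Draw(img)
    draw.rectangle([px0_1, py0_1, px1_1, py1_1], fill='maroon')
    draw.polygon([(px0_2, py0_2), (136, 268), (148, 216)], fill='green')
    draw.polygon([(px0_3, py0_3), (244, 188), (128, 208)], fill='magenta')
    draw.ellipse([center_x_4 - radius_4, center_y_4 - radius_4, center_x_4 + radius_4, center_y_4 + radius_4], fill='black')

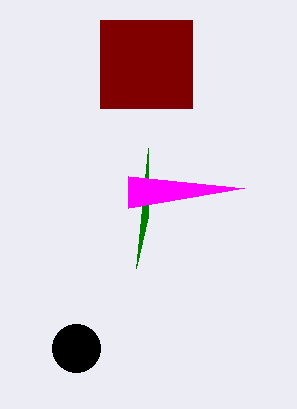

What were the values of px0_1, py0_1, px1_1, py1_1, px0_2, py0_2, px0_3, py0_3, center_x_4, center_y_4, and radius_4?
px0_1 = 100, py0_1 = 20, px1_1 = 192, py1_1 = 108, px0_2 = 148, py0_2 = 148, px0_3 = 128, py0_3 = 176, center_x_4 = 76, center_y_4 = 348, radius_4 = 24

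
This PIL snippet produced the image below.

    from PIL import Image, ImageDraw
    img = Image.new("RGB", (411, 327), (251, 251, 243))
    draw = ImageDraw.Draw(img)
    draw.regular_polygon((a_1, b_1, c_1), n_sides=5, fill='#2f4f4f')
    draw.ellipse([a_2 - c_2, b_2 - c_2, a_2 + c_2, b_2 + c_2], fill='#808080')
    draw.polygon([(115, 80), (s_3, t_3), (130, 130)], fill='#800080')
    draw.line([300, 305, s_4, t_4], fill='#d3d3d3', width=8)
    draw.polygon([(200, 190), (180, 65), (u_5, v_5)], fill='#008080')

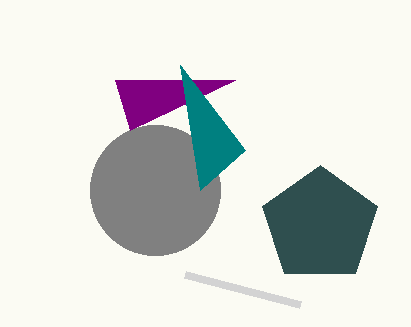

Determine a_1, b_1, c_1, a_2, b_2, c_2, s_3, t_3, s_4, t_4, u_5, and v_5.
a_1 = 320
b_1 = 225
c_1 = 60
a_2 = 155
b_2 = 190
c_2 = 65
s_3 = 235
t_3 = 80
s_4 = 185
t_4 = 275
u_5 = 245
v_5 = 150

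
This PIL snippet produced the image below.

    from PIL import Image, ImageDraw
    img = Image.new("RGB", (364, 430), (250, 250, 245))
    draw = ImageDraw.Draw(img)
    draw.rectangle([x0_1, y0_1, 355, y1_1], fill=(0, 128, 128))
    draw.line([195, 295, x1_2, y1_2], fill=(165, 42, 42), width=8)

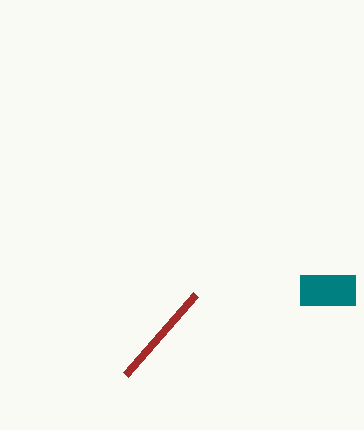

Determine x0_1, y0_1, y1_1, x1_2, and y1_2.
x0_1 = 300; y0_1 = 275; y1_1 = 305; x1_2 = 125; y1_2 = 375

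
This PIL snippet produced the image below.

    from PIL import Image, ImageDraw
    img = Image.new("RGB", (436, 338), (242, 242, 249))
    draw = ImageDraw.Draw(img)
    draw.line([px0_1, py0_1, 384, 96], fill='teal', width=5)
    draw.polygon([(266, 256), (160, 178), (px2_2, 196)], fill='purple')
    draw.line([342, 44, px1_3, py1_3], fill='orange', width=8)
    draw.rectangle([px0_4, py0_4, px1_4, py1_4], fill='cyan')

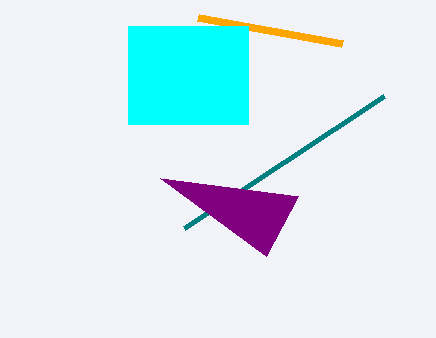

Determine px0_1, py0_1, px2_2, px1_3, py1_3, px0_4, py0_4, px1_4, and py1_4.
px0_1 = 184, py0_1 = 228, px2_2 = 298, px1_3 = 198, py1_3 = 18, px0_4 = 128, py0_4 = 26, px1_4 = 248, py1_4 = 124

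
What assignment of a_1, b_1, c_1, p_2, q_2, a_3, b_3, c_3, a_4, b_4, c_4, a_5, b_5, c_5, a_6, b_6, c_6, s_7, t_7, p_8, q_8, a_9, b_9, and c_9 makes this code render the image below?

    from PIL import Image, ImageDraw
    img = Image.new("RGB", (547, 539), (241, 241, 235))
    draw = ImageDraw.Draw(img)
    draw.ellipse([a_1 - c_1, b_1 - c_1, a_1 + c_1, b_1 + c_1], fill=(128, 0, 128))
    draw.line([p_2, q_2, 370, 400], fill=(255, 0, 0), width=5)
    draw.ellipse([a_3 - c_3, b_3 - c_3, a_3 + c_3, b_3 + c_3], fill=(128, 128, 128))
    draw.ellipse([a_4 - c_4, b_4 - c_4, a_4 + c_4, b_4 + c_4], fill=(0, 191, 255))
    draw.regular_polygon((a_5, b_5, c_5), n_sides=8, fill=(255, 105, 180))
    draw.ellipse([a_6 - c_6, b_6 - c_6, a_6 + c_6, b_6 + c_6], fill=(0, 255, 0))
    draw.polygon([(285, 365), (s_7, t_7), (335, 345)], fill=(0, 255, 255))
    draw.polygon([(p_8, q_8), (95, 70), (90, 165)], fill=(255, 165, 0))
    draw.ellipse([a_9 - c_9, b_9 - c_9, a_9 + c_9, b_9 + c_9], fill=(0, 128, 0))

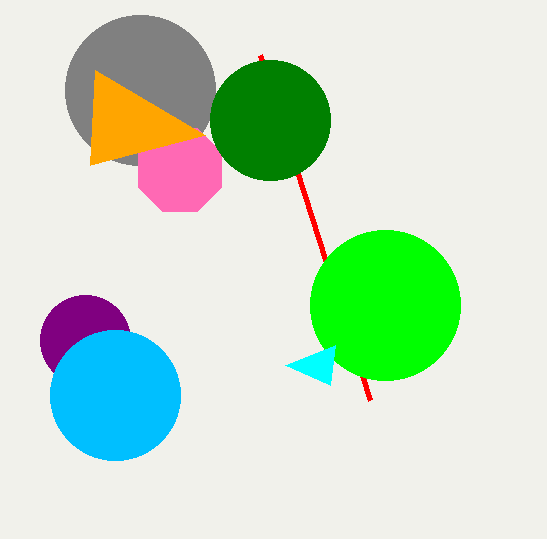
a_1 = 85
b_1 = 340
c_1 = 45
p_2 = 260
q_2 = 55
a_3 = 140
b_3 = 90
c_3 = 75
a_4 = 115
b_4 = 395
c_4 = 65
a_5 = 180
b_5 = 170
c_5 = 45
a_6 = 385
b_6 = 305
c_6 = 75
s_7 = 330
t_7 = 385
p_8 = 205
q_8 = 135
a_9 = 270
b_9 = 120
c_9 = 60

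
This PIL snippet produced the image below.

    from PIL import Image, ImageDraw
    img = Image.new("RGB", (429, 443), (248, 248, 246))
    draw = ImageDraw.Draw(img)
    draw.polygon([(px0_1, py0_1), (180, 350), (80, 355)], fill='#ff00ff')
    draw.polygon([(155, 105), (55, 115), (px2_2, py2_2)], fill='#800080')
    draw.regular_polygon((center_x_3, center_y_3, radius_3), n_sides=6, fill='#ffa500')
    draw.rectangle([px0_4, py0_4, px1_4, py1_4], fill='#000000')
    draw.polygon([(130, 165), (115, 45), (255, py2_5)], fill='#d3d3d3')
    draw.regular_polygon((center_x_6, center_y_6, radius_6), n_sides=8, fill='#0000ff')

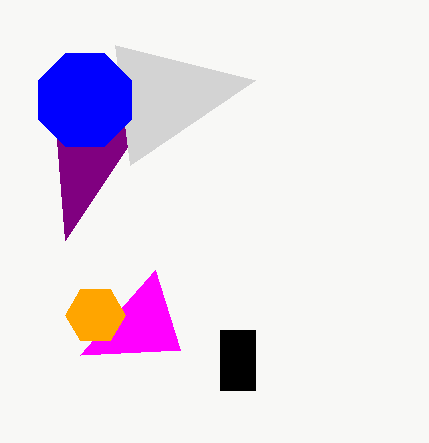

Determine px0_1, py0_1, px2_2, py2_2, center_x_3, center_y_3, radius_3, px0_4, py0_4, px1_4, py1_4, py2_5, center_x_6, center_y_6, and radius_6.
px0_1 = 155
py0_1 = 270
px2_2 = 65
py2_2 = 240
center_x_3 = 95
center_y_3 = 315
radius_3 = 30
px0_4 = 220
py0_4 = 330
px1_4 = 255
py1_4 = 390
py2_5 = 80
center_x_6 = 85
center_y_6 = 100
radius_6 = 50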